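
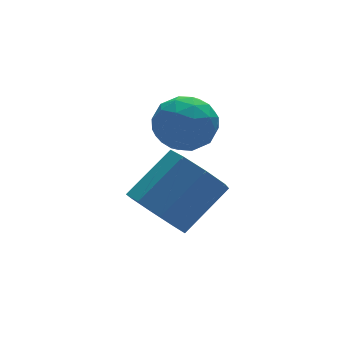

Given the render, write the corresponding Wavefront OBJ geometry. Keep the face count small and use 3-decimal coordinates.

v 3.516 -0.092 0.101
v 4.434 -0.434 -0.146
v 2.866 -1.526 -0.334
v 3.784 -1.868 -0.581
v 3.551 -1.7 0.387
v 3.953 -0.814 0.656
v 3.347 -1.146 -1.136
v 3.749 -0.26 -0.867
v 4.329 -1.085 -0.91
v 4.455 -1.427 0.031
v 2.845 -0.533 -0.511
v 2.971 -0.875 0.43
v 4.032 -0.137 0.015
v 3.268 -1.823 -0.495
v 3.131 -1.724 0.073
v 3.67 -1.925 -0.072
v 3.749 -0.361 0.487
v 4.289 -0.561 0.342
v 3.77 -1.306 0.655
v 3.011 -1.399 -0.822
v 3.551 -1.599 -0.967
v 3.63 -0.035 -0.408
v 4.169 -0.236 -0.553
v 3.53 -0.654 -1.135
v 4.51 -0.72 -0.579
v 4.128 -1.563 -0.834
v 3.871 -1.139 -1.16
v 4.107 -0.618 -1.003
v 4.584 -0.922 -0.026
v 4.202 -1.764 -0.281
v 4.065 -1.666 0.288
v 4.301 -1.145 0.446
v 4.522 -1.304 -0.475
v 3.098 -0.196 -0.199
v 2.716 -1.038 -0.454
v 2.999 -0.815 -0.926
v 3.235 -0.294 -0.768
v 3.172 -0.397 0.354
v 2.79 -1.24 0.099
v 3.193 -1.342 0.523
v 3.429 -0.821 0.68
v 2.778 -0.656 -0.005
v 2.363 -1.742 -3.124
v 2.983 -1.522 -3.955
v 4.496 -1.219 -2.748
v 3.877 -1.438 -1.916
v 2.615 -0.862 -3.66
v 4.129 -0.559 -2.452
v 2.099 -0.717 -3.05
v 3.613 -0.414 -1.843
v 1.739 -1.172 -2.484
v 3.252 -0.869 -1.276
v 1.744 -1.961 -2.292
v 3.257 -1.658 -1.085
v 2.111 -2.621 -2.588
v 3.625 -2.318 -1.38
v 2.627 -2.766 -3.197
v 4.141 -2.463 -1.99
v 2.988 -2.311 -3.764
v 4.501 -2.008 -2.556
f 1 38 17
f 38 12 41
f 17 41 6
f 38 41 17
f 1 17 13
f 17 6 18
f 13 18 2
f 17 18 13
f 1 13 22
f 13 2 23
f 22 23 8
f 13 23 22
f 1 22 34
f 22 8 37
f 34 37 11
f 22 37 34
f 1 34 38
f 34 11 42
f 38 42 12
f 34 42 38
f 2 18 29
f 18 6 32
f 29 32 10
f 18 32 29
f 6 41 19
f 41 12 40
f 19 40 5
f 41 40 19
f 12 42 39
f 42 11 35
f 39 35 3
f 42 35 39
f 11 37 36
f 37 8 24
f 36 24 7
f 37 24 36
f 8 23 28
f 23 2 25
f 28 25 9
f 23 25 28
f 4 30 16
f 30 10 31
f 16 31 5
f 30 31 16
f 4 16 14
f 16 5 15
f 14 15 3
f 16 15 14
f 4 14 21
f 14 3 20
f 21 20 7
f 14 20 21
f 4 21 26
f 21 7 27
f 26 27 9
f 21 27 26
f 4 26 30
f 26 9 33
f 30 33 10
f 26 33 30
f 5 31 19
f 31 10 32
f 19 32 6
f 31 32 19
f 3 15 39
f 15 5 40
f 39 40 12
f 15 40 39
f 7 20 36
f 20 3 35
f 36 35 11
f 20 35 36
f 9 27 28
f 27 7 24
f 28 24 8
f 27 24 28
f 10 33 29
f 33 9 25
f 29 25 2
f 33 25 29
f 44 43 47
f 44 47 45
f 45 47 48
f 45 48 46
f 47 43 49
f 47 49 48
f 48 49 50
f 48 50 46
f 49 43 51
f 49 51 50
f 50 51 52
f 50 52 46
f 51 43 53
f 51 53 52
f 52 53 54
f 52 54 46
f 53 43 55
f 53 55 54
f 54 55 56
f 54 56 46
f 55 43 57
f 55 57 56
f 56 57 58
f 56 58 46
f 57 43 59
f 57 59 58
f 58 59 60
f 58 60 46
f 59 43 44
f 59 44 60
f 60 44 45
f 60 45 46



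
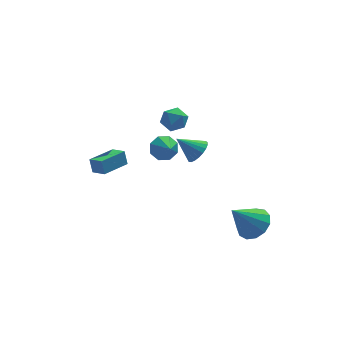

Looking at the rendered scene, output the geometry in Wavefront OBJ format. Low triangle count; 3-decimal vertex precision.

v 3.798 -3.567 -4.219
v 4.515 -3.138 -3.584
v 2.522 -3.773 -2.641
v 4.187 -2.691 -3.791
v 3.735 -2.522 -4.133
v 3.303 -2.685 -4.503
v 3.028 -3.128 -4.783
v 2.997 -3.71 -4.884
v 3.221 -4.247 -4.774
v 3.627 -4.567 -4.488
v 4.088 -4.57 -4.116
v 4.456 -4.255 -3.778
v 4.615 -3.721 -3.579
v -3.962 -0.44 -0.858
v -4.044 -0.143 -0.055
v -2.545 0.427 -1.033
v -2.627 0.724 -0.23
v -3.493 -1.144 -0.55
v -3.575 -0.847 0.253
v -2.076 -0.277 -0.725
v -2.158 0.02 0.078
v 0.697 -3.809 2.466
v 1.141 -4.003 3.051
v -0.297 -3.411 3.354
v 1.221 -3.701 3.005
v 1.211 -3.418 2.867
v 1.111 -3.201 2.658
v 0.94 -3.09 2.417
v 0.727 -3.104 2.184
v 0.508 -3.239 2
v 0.322 -3.472 1.897
v 0.201 -3.764 1.892
v 0.166 -4.064 1.986
v 0.222 -4.319 2.163
v 0.36 -4.486 2.393
v 0.557 -4.536 2.635
v 0.777 -4.461 2.849
v 0.984 -4.272 2.996
v -0.168 0.356 1.736
v 0.218 1.006 2.025
v 0.982 -0.246 1.555
v 1.368 0.404 1.844
v 0.921 -0.054 2.339
v 0.21 0.317 2.451
v 0.99 0.443 1.129
v 0.279 0.814 1.241
v 0.934 1.06 1.65
v 0.891 0.753 2.398
v 0.309 0.007 1.182
v 0.266 -0.3 1.93
v 0.408 1.794 -1.608
v 0.82 2.218 -1.039
v 0.492 0.726 -0.872
v 0.2 2.233 -0.947
v -0.299 1.991 -1.242
v -0.383 1.634 -1.751
v -0.004 1.371 -2.176
v 0.617 1.356 -2.269
v 1.115 1.598 -1.974
v 1.199 1.955 -1.465
f 2 1 4
f 2 4 3
f 4 1 5
f 4 5 3
f 5 1 6
f 5 6 3
f 6 1 7
f 6 7 3
f 7 1 8
f 7 8 3
f 8 1 9
f 8 9 3
f 9 1 10
f 9 10 3
f 10 1 11
f 10 11 3
f 11 1 12
f 11 12 3
f 12 1 13
f 12 13 3
f 13 1 2
f 13 2 3
f 15 17 14
f 18 15 14
f 14 17 16
f 16 18 14
f 15 21 17
f 19 15 18
f 19 21 15
f 17 21 16
f 20 18 16
f 16 21 20
f 20 19 18
f 21 19 20
f 23 22 25
f 23 25 24
f 25 22 26
f 25 26 24
f 26 22 27
f 26 27 24
f 27 22 28
f 27 28 24
f 28 22 29
f 28 29 24
f 29 22 30
f 29 30 24
f 30 22 31
f 30 31 24
f 31 22 32
f 31 32 24
f 32 22 33
f 32 33 24
f 33 22 34
f 33 34 24
f 34 22 35
f 34 35 24
f 35 22 36
f 35 36 24
f 36 22 37
f 36 37 24
f 37 22 38
f 37 38 24
f 38 22 23
f 38 23 24
f 39 50 44
f 39 44 40
f 39 40 46
f 39 46 49
f 39 49 50
f 40 44 48
f 44 50 43
f 50 49 41
f 49 46 45
f 46 40 47
f 42 48 43
f 42 43 41
f 42 41 45
f 42 45 47
f 42 47 48
f 43 48 44
f 41 43 50
f 45 41 49
f 47 45 46
f 48 47 40
f 52 51 54
f 52 54 53
f 54 51 55
f 54 55 53
f 55 51 56
f 55 56 53
f 56 51 57
f 56 57 53
f 57 51 58
f 57 58 53
f 58 51 59
f 58 59 53
f 59 51 60
f 59 60 53
f 60 51 52
f 60 52 53



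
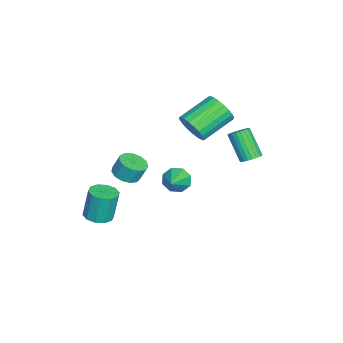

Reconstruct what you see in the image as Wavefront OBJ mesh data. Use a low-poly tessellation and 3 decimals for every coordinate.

v -1.949 -2.676 -0.996
v -1.207 -2.288 -1.145
v -1.229 -1.857 -0.133
v -1.971 -2.244 0.016
v -1.549 -1.983 -1.283
v -1.571 -1.551 -0.271
v -2.018 -1.897 -1.329
v -2.04 -1.466 -0.318
v -2.465 -2.058 -1.27
v -2.487 -1.627 -0.259
v -2.748 -2.416 -1.124
v -2.77 -1.984 -0.112
v -2.778 -2.856 -0.937
v -2.8 -2.424 0.074
v -2.544 -3.239 -0.769
v -2.566 -2.807 0.243
v -2.122 -3.443 -0.673
v -2.144 -3.011 0.339
v -1.644 -3.403 -0.679
v -1.666 -2.972 0.333
v -1.264 -3.133 -0.786
v -1.286 -2.701 0.226
v -1.101 -2.717 -0.96
v -1.123 -2.286 0.052
v 2.001 -3.354 -1.514
v 2.671 -2.865 -1.525
v 2.49 -2.577 0.283
v 1.819 -3.066 0.294
v 2.26 -2.572 -1.613
v 2.078 -2.283 0.195
v 1.749 -2.578 -1.663
v 1.568 -2.289 0.145
v 1.335 -2.88 -1.657
v 1.153 -2.591 0.151
v 1.175 -3.363 -1.596
v 0.993 -3.074 0.213
v 1.33 -3.843 -1.503
v 1.149 -3.555 0.305
v 1.742 -4.137 -1.415
v 1.56 -3.848 0.393
v 2.252 -4.131 -1.365
v 2.071 -3.842 0.443
v 2.667 -3.829 -1.371
v 2.485 -3.54 0.437
v 2.827 -3.346 -1.433
v 2.645 -3.057 0.376
v -1.679 4.156 1.311
v -1.171 4.299 1.656
v -1.974 3.486 3.174
v -2.481 3.344 2.829
v -1.31 4.499 1.689
v -2.112 3.686 3.208
v -1.505 4.647 1.665
v -2.307 3.834 3.184
v -1.726 4.72 1.588
v -2.529 3.908 3.106
v -1.94 4.708 1.468
v -2.743 3.895 2.986
v -2.114 4.611 1.324
v -2.917 3.798 2.842
v -2.223 4.445 1.178
v -3.025 3.633 2.696
v -2.248 4.235 1.052
v -3.05 3.423 2.571
v -2.186 4.014 0.966
v -2.989 3.201 2.484
v -2.048 3.814 0.932
v -2.85 3.001 2.451
v -1.853 3.666 0.956
v -2.655 2.853 2.475
v -1.631 3.592 1.034
v -2.434 2.78 2.552
v -1.417 3.605 1.154
v -2.22 2.792 2.672
v -1.243 3.702 1.298
v -2.046 2.889 2.816
v -1.135 3.867 1.444
v -1.937 3.055 2.962
v -1.11 4.077 1.569
v -1.912 3.265 3.088
v -3.932 -0.24 -2.655
v -3.585 -0.539 -3.384
v -2.488 -0.3 -1.945
v -3.575 0.118 -3.351
v -3.773 0.565 -2.911
v -4.064 0.541 -2.321
v -4.278 0.058 -1.927
v -4.289 -0.599 -1.96
v -4.09 -1.046 -2.4
v -3.799 -1.022 -2.99
v -1.748 0.944 3.253
v -1.057 1.187 3.919
v -2.422 2.56 4.833
v -3.112 2.316 4.167
v -0.985 1.459 3.619
v -2.35 2.831 4.532
v -1.045 1.641 3.254
v -2.41 3.014 4.168
v -1.227 1.703 2.89
v -2.591 3.076 3.803
v -1.498 1.634 2.589
v -2.863 3.006 3.502
v -1.813 1.445 2.402
v -3.178 2.818 3.315
v -2.117 1.17 2.363
v -3.481 2.542 3.276
v -2.356 0.855 2.477
v -3.721 2.228 3.391
v -2.491 0.556 2.726
v -3.855 1.928 3.639
v -2.497 0.324 3.066
v -3.861 1.696 3.979
v -2.373 0.199 3.439
v -3.738 1.571 4.352
v -2.141 0.203 3.779
v -3.506 1.575 4.692
v -1.842 0.335 4.028
v -3.206 1.707 4.941
v -1.526 0.572 4.144
v -2.89 1.945 5.057
v -1.248 0.874 4.105
v -2.613 2.246 5.018
f 2 1 5
f 2 5 3
f 3 5 6
f 3 6 4
f 5 1 7
f 5 7 6
f 6 7 8
f 6 8 4
f 7 1 9
f 7 9 8
f 8 9 10
f 8 10 4
f 9 1 11
f 9 11 10
f 10 11 12
f 10 12 4
f 11 1 13
f 11 13 12
f 12 13 14
f 12 14 4
f 13 1 15
f 13 15 14
f 14 15 16
f 14 16 4
f 15 1 17
f 15 17 16
f 16 17 18
f 16 18 4
f 17 1 19
f 17 19 18
f 18 19 20
f 18 20 4
f 19 1 21
f 19 21 20
f 20 21 22
f 20 22 4
f 21 1 23
f 21 23 22
f 22 23 24
f 22 24 4
f 23 1 2
f 23 2 24
f 24 2 3
f 24 3 4
f 26 25 29
f 26 29 27
f 27 29 30
f 27 30 28
f 29 25 31
f 29 31 30
f 30 31 32
f 30 32 28
f 31 25 33
f 31 33 32
f 32 33 34
f 32 34 28
f 33 25 35
f 33 35 34
f 34 35 36
f 34 36 28
f 35 25 37
f 35 37 36
f 36 37 38
f 36 38 28
f 37 25 39
f 37 39 38
f 38 39 40
f 38 40 28
f 39 25 41
f 39 41 40
f 40 41 42
f 40 42 28
f 41 25 43
f 41 43 42
f 42 43 44
f 42 44 28
f 43 25 45
f 43 45 44
f 44 45 46
f 44 46 28
f 45 25 26
f 45 26 46
f 46 26 27
f 46 27 28
f 48 47 51
f 48 51 49
f 49 51 52
f 49 52 50
f 51 47 53
f 51 53 52
f 52 53 54
f 52 54 50
f 53 47 55
f 53 55 54
f 54 55 56
f 54 56 50
f 55 47 57
f 55 57 56
f 56 57 58
f 56 58 50
f 57 47 59
f 57 59 58
f 58 59 60
f 58 60 50
f 59 47 61
f 59 61 60
f 60 61 62
f 60 62 50
f 61 47 63
f 61 63 62
f 62 63 64
f 62 64 50
f 63 47 65
f 63 65 64
f 64 65 66
f 64 66 50
f 65 47 67
f 65 67 66
f 66 67 68
f 66 68 50
f 67 47 69
f 67 69 68
f 68 69 70
f 68 70 50
f 69 47 71
f 69 71 70
f 70 71 72
f 70 72 50
f 71 47 73
f 71 73 72
f 72 73 74
f 72 74 50
f 73 47 75
f 73 75 74
f 74 75 76
f 74 76 50
f 75 47 77
f 75 77 76
f 76 77 78
f 76 78 50
f 77 47 79
f 77 79 78
f 78 79 80
f 78 80 50
f 79 47 48
f 79 48 80
f 80 48 49
f 80 49 50
f 82 81 84
f 82 84 83
f 84 81 85
f 84 85 83
f 85 81 86
f 85 86 83
f 86 81 87
f 86 87 83
f 87 81 88
f 87 88 83
f 88 81 89
f 88 89 83
f 89 81 90
f 89 90 83
f 90 81 82
f 90 82 83
f 92 91 95
f 92 95 93
f 93 95 96
f 93 96 94
f 95 91 97
f 95 97 96
f 96 97 98
f 96 98 94
f 97 91 99
f 97 99 98
f 98 99 100
f 98 100 94
f 99 91 101
f 99 101 100
f 100 101 102
f 100 102 94
f 101 91 103
f 101 103 102
f 102 103 104
f 102 104 94
f 103 91 105
f 103 105 104
f 104 105 106
f 104 106 94
f 105 91 107
f 105 107 106
f 106 107 108
f 106 108 94
f 107 91 109
f 107 109 108
f 108 109 110
f 108 110 94
f 109 91 111
f 109 111 110
f 110 111 112
f 110 112 94
f 111 91 113
f 111 113 112
f 112 113 114
f 112 114 94
f 113 91 115
f 113 115 114
f 114 115 116
f 114 116 94
f 115 91 117
f 115 117 116
f 116 117 118
f 116 118 94
f 117 91 119
f 117 119 118
f 118 119 120
f 118 120 94
f 119 91 121
f 119 121 120
f 120 121 122
f 120 122 94
f 121 91 92
f 121 92 122
f 122 92 93
f 122 93 94



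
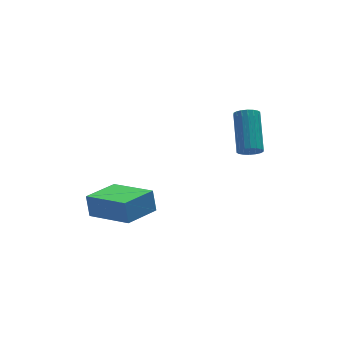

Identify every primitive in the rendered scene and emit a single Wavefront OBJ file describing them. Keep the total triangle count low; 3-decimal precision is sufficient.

v -4.806 -0.384 -1.754
v -4.823 -0.036 -0.817
v -3.401 0.378 -2.013
v -3.417 0.727 -1.076
v -3.763 -2.087 -1.104
v -3.779 -1.738 -0.167
v -2.357 -1.324 -1.363
v -2.374 -0.976 -0.426
v 0.733 -3.305 2.893
v 1.033 -3.119 2.51
v 1.466 -1.649 3.565
v 1.167 -1.835 3.947
v 0.826 -3.025 2.464
v 1.26 -1.555 3.519
v 0.601 -2.986 2.503
v 1.035 -1.517 3.558
v 0.403 -3.011 2.619
v 0.836 -1.541 3.674
v 0.269 -3.094 2.789
v 0.703 -1.624 3.844
v 0.228 -3.218 2.98
v 0.662 -1.749 4.035
v 0.287 -3.36 3.153
v 0.72 -1.891 4.208
v 0.434 -3.491 3.275
v 0.867 -2.021 4.33
v 0.64 -3.585 3.321
v 1.074 -2.115 4.376
v 0.865 -3.623 3.282
v 1.299 -2.154 4.337
v 1.064 -3.599 3.166
v 1.497 -2.129 4.221
v 1.197 -3.516 2.996
v 1.631 -2.046 4.051
v 1.238 -3.391 2.805
v 1.672 -1.922 3.86
v 1.18 -3.249 2.632
v 1.613 -1.78 3.687
f 2 4 1
f 5 2 1
f 1 4 3
f 3 5 1
f 2 8 4
f 6 2 5
f 6 8 2
f 4 8 3
f 7 5 3
f 3 8 7
f 7 6 5
f 8 6 7
f 10 9 13
f 10 13 11
f 11 13 14
f 11 14 12
f 13 9 15
f 13 15 14
f 14 15 16
f 14 16 12
f 15 9 17
f 15 17 16
f 16 17 18
f 16 18 12
f 17 9 19
f 17 19 18
f 18 19 20
f 18 20 12
f 19 9 21
f 19 21 20
f 20 21 22
f 20 22 12
f 21 9 23
f 21 23 22
f 22 23 24
f 22 24 12
f 23 9 25
f 23 25 24
f 24 25 26
f 24 26 12
f 25 9 27
f 25 27 26
f 26 27 28
f 26 28 12
f 27 9 29
f 27 29 28
f 28 29 30
f 28 30 12
f 29 9 31
f 29 31 30
f 30 31 32
f 30 32 12
f 31 9 33
f 31 33 32
f 32 33 34
f 32 34 12
f 33 9 35
f 33 35 34
f 34 35 36
f 34 36 12
f 35 9 37
f 35 37 36
f 36 37 38
f 36 38 12
f 37 9 10
f 37 10 38
f 38 10 11
f 38 11 12



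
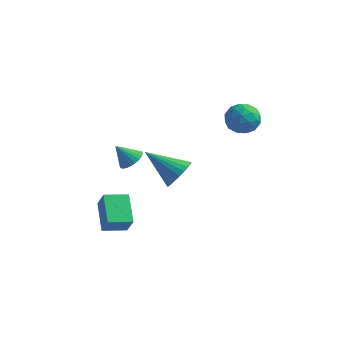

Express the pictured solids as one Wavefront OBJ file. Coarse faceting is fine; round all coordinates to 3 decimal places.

v -0.124 -2.381 0.532
v 0.445 -2.374 0.958
v -0.836 -2.639 1.488
v 0.365 -2.109 0.97
v 0.211 -1.885 0.915
v 0.005 -1.737 0.802
v -0.219 -1.687 0.648
v -0.429 -1.743 0.476
v -0.593 -1.896 0.313
v -0.685 -2.122 0.183
v -0.692 -2.389 0.106
v -0.612 -2.654 0.094
v -0.458 -2.877 0.149
v -0.253 -3.025 0.262
v -0.028 -3.075 0.416
v 0.182 -3.019 0.588
v 0.346 -2.867 0.751
v 0.438 -2.64 0.881
v -1.626 -3.133 -2.642
v -1.104 -3.5 -1.602
v -0.641 -2.344 -2.857
v -0.119 -2.712 -1.817
v -0.781 -4.428 -3.523
v -0.259 -4.796 -2.483
v 0.204 -3.64 -3.738
v 0.726 -4.007 -2.698
v 2.254 -1.977 -0.117
v 2.763 -2.108 0.65
v 0.466 -2.063 1.057
v 2.74 -1.746 0.641
v 2.643 -1.419 0.517
v 2.487 -1.177 0.297
v 2.295 -1.057 0.013
v 2.096 -1.077 -0.29
v 1.922 -1.233 -0.567
v 1.798 -1.503 -0.775
v 1.744 -1.845 -0.884
v 1.767 -2.207 -0.875
v 1.864 -2.534 -0.751
v 2.021 -2.776 -0.531
v 2.213 -2.897 -0.247
v 2.411 -2.877 0.056
v 2.585 -2.72 0.333
v 2.709 -2.45 0.541
v 2.809 2.764 1.309
v 3.539 3.431 1.291
v 3.841 1.649 1.809
v 4.571 2.316 1.791
v 3.85 2.389 2.464
v 3.212 3.078 2.155
v 4.168 2.002 0.945
v 3.53 2.691 0.636
v 4.378 2.96 1.066
v 4.182 3.199 2.005
v 3.198 1.881 1.095
v 3.002 2.12 2.034
v 3.083 3.195 1.256
v 4.297 1.885 1.844
v 3.873 1.928 2.239
v 4.302 2.32 2.229
v 2.892 2.988 1.764
v 3.32 3.38 1.753
v 3.503 2.768 2.443
v 4.06 1.7 1.347
v 4.488 2.092 1.336
v 3.078 2.76 0.871
v 3.507 3.152 0.861
v 3.877 2.312 0.657
v 4.005 3.31 1.114
v 4.612 2.655 1.407
v 4.375 2.471 0.91
v 4 2.875 0.729
v 3.89 3.451 1.665
v 4.497 2.796 1.959
v 4.073 2.839 2.355
v 3.698 3.244 2.173
v 4.383 3.174 1.533
v 2.883 2.284 1.141
v 3.49 1.629 1.435
v 3.682 1.836 0.927
v 3.307 2.241 0.745
v 2.768 2.425 1.693
v 3.375 1.77 1.986
v 3.38 2.205 2.371
v 3.005 2.609 2.19
v 2.997 1.906 1.567
f 2 1 4
f 2 4 3
f 4 1 5
f 4 5 3
f 5 1 6
f 5 6 3
f 6 1 7
f 6 7 3
f 7 1 8
f 7 8 3
f 8 1 9
f 8 9 3
f 9 1 10
f 9 10 3
f 10 1 11
f 10 11 3
f 11 1 12
f 11 12 3
f 12 1 13
f 12 13 3
f 13 1 14
f 13 14 3
f 14 1 15
f 14 15 3
f 15 1 16
f 15 16 3
f 16 1 17
f 16 17 3
f 17 1 18
f 17 18 3
f 18 1 2
f 18 2 3
f 20 22 19
f 23 20 19
f 19 22 21
f 21 23 19
f 20 26 22
f 24 20 23
f 24 26 20
f 22 26 21
f 25 23 21
f 21 26 25
f 25 24 23
f 26 24 25
f 28 27 30
f 28 30 29
f 30 27 31
f 30 31 29
f 31 27 32
f 31 32 29
f 32 27 33
f 32 33 29
f 33 27 34
f 33 34 29
f 34 27 35
f 34 35 29
f 35 27 36
f 35 36 29
f 36 27 37
f 36 37 29
f 37 27 38
f 37 38 29
f 38 27 39
f 38 39 29
f 39 27 40
f 39 40 29
f 40 27 41
f 40 41 29
f 41 27 42
f 41 42 29
f 42 27 43
f 42 43 29
f 43 27 44
f 43 44 29
f 44 27 28
f 44 28 29
f 45 82 61
f 82 56 85
f 61 85 50
f 82 85 61
f 45 61 57
f 61 50 62
f 57 62 46
f 61 62 57
f 45 57 66
f 57 46 67
f 66 67 52
f 57 67 66
f 45 66 78
f 66 52 81
f 78 81 55
f 66 81 78
f 45 78 82
f 78 55 86
f 82 86 56
f 78 86 82
f 46 62 73
f 62 50 76
f 73 76 54
f 62 76 73
f 50 85 63
f 85 56 84
f 63 84 49
f 85 84 63
f 56 86 83
f 86 55 79
f 83 79 47
f 86 79 83
f 55 81 80
f 81 52 68
f 80 68 51
f 81 68 80
f 52 67 72
f 67 46 69
f 72 69 53
f 67 69 72
f 48 74 60
f 74 54 75
f 60 75 49
f 74 75 60
f 48 60 58
f 60 49 59
f 58 59 47
f 60 59 58
f 48 58 65
f 58 47 64
f 65 64 51
f 58 64 65
f 48 65 70
f 65 51 71
f 70 71 53
f 65 71 70
f 48 70 74
f 70 53 77
f 74 77 54
f 70 77 74
f 49 75 63
f 75 54 76
f 63 76 50
f 75 76 63
f 47 59 83
f 59 49 84
f 83 84 56
f 59 84 83
f 51 64 80
f 64 47 79
f 80 79 55
f 64 79 80
f 53 71 72
f 71 51 68
f 72 68 52
f 71 68 72
f 54 77 73
f 77 53 69
f 73 69 46
f 77 69 73



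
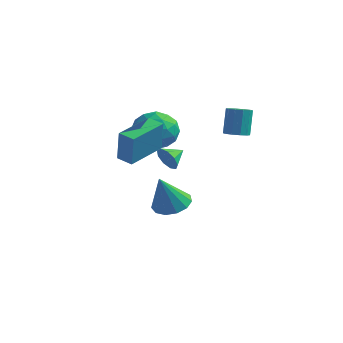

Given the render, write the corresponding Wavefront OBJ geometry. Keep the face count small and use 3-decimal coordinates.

v -3.136 -3.192 1.059
v -2.769 -3.531 2.881
v -2.961 -1.049 1.422
v -2.594 -1.388 3.244
v -2.266 -3.232 0.876
v -1.899 -3.571 2.698
v -2.091 -1.089 1.239
v -1.724 -1.428 3.061
v -1.871 -0.906 0.513
v -1.403 -0.839 -0.07
v -1.589 0.026 0.847
v -1.866 -0.654 -0.194
v -2.331 -0.587 0.013
v -2.581 -0.67 0.453
v -2.499 -0.863 0.921
v -2.123 -1.076 1.198
v -1.63 -1.21 1.155
v -1.249 -1.201 0.81
v -1.16 -1.055 0.327
v 1.104 0.563 2.369
v 1.57 0.161 2.543
v 1.423 0.616 3.986
v 0.956 1.017 3.811
v 1.736 0.508 2.451
v 1.589 0.963 3.893
v 1.66 0.876 2.327
v 1.513 1.331 3.77
v 1.372 1.124 2.219
v 1.224 1.579 3.662
v 0.981 1.158 2.168
v 0.834 1.613 3.611
v 0.637 0.964 2.194
v 0.49 1.419 3.637
v 0.471 0.617 2.287
v 0.324 1.072 3.729
v 0.547 0.249 2.41
v 0.4 0.704 3.853
v 0.836 0.001 2.518
v 0.688 0.456 3.961
v 1.226 -0.033 2.569
v 1.079 0.422 4.012
v -3.107 1.206 -3.578
v -2.526 1.999 -3.181
v -3.213 0.294 -1.602
v -3.097 2.169 -3.134
v -3.671 2.033 -3.227
v -4.066 1.634 -3.432
v -4.156 1.1 -3.684
v -3.914 0.6 -3.902
v -3.415 0.292 -4.017
v -2.819 0.275 -3.993
v -2.314 0.553 -3.838
v -2.061 1.039 -3.6
v -2.14 1.578 -3.355
v -3.497 1.558 1.122
v -2.812 1.23 2.129
v -4.268 -0.33 1.031
v -3.583 -0.658 2.038
v -4.544 0.15 2.165
v -4.067 1.317 2.221
v -3.013 -0.417 0.939
v -2.536 0.75 0.995
v -2.513 0.009 2.017
v -3.459 0.36 2.774
v -3.621 0.54 0.386
v -4.567 0.891 1.143
v -3.087 1.56 1.633
v -3.993 -0.66 1.527
v -4.558 -0.185 1.601
v -4.156 -0.378 2.193
v -3.825 1.611 1.687
v -3.422 1.418 2.279
v -4.44 0.783 2.3
v -3.658 -0.518 0.881
v -3.255 -0.711 1.473
v -2.924 1.278 0.967
v -2.522 1.085 1.559
v -2.64 0.117 0.86
v -2.508 0.649 2.159
v -2.962 -0.46 2.106
v -2.626 -0.319 1.46
v -2.346 0.367 1.493
v -3.065 0.855 2.605
v -3.518 -0.255 2.551
v -4.083 0.22 2.625
v -3.803 0.906 2.658
v -2.889 0.138 2.538
v -3.562 1.155 0.609
v -4.015 0.045 0.555
v -3.277 -0.006 0.502
v -2.997 0.68 0.535
v -4.118 1.36 1.054
v -4.572 0.251 1.001
v -4.734 0.533 1.667
v -4.454 1.219 1.7
v -4.191 0.762 0.622
f 2 4 1
f 5 2 1
f 1 4 3
f 3 5 1
f 2 8 4
f 6 2 5
f 6 8 2
f 4 8 3
f 7 5 3
f 3 8 7
f 7 6 5
f 8 6 7
f 10 9 12
f 10 12 11
f 12 9 13
f 12 13 11
f 13 9 14
f 13 14 11
f 14 9 15
f 14 15 11
f 15 9 16
f 15 16 11
f 16 9 17
f 16 17 11
f 17 9 18
f 17 18 11
f 18 9 19
f 18 19 11
f 19 9 10
f 19 10 11
f 21 20 24
f 21 24 22
f 22 24 25
f 22 25 23
f 24 20 26
f 24 26 25
f 25 26 27
f 25 27 23
f 26 20 28
f 26 28 27
f 27 28 29
f 27 29 23
f 28 20 30
f 28 30 29
f 29 30 31
f 29 31 23
f 30 20 32
f 30 32 31
f 31 32 33
f 31 33 23
f 32 20 34
f 32 34 33
f 33 34 35
f 33 35 23
f 34 20 36
f 34 36 35
f 35 36 37
f 35 37 23
f 36 20 38
f 36 38 37
f 37 38 39
f 37 39 23
f 38 20 40
f 38 40 39
f 39 40 41
f 39 41 23
f 40 20 21
f 40 21 41
f 41 21 22
f 41 22 23
f 43 42 45
f 43 45 44
f 45 42 46
f 45 46 44
f 46 42 47
f 46 47 44
f 47 42 48
f 47 48 44
f 48 42 49
f 48 49 44
f 49 42 50
f 49 50 44
f 50 42 51
f 50 51 44
f 51 42 52
f 51 52 44
f 52 42 53
f 52 53 44
f 53 42 54
f 53 54 44
f 54 42 43
f 54 43 44
f 55 92 71
f 92 66 95
f 71 95 60
f 92 95 71
f 55 71 67
f 71 60 72
f 67 72 56
f 71 72 67
f 55 67 76
f 67 56 77
f 76 77 62
f 67 77 76
f 55 76 88
f 76 62 91
f 88 91 65
f 76 91 88
f 55 88 92
f 88 65 96
f 92 96 66
f 88 96 92
f 56 72 83
f 72 60 86
f 83 86 64
f 72 86 83
f 60 95 73
f 95 66 94
f 73 94 59
f 95 94 73
f 66 96 93
f 96 65 89
f 93 89 57
f 96 89 93
f 65 91 90
f 91 62 78
f 90 78 61
f 91 78 90
f 62 77 82
f 77 56 79
f 82 79 63
f 77 79 82
f 58 84 70
f 84 64 85
f 70 85 59
f 84 85 70
f 58 70 68
f 70 59 69
f 68 69 57
f 70 69 68
f 58 68 75
f 68 57 74
f 75 74 61
f 68 74 75
f 58 75 80
f 75 61 81
f 80 81 63
f 75 81 80
f 58 80 84
f 80 63 87
f 84 87 64
f 80 87 84
f 59 85 73
f 85 64 86
f 73 86 60
f 85 86 73
f 57 69 93
f 69 59 94
f 93 94 66
f 69 94 93
f 61 74 90
f 74 57 89
f 90 89 65
f 74 89 90
f 63 81 82
f 81 61 78
f 82 78 62
f 81 78 82
f 64 87 83
f 87 63 79
f 83 79 56
f 87 79 83



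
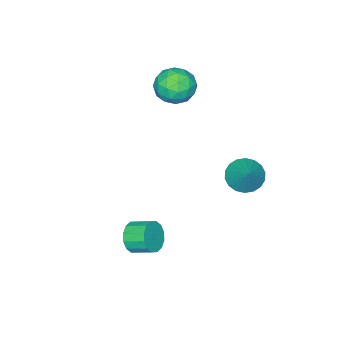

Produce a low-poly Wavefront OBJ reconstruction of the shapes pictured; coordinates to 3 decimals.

v -2.859 1.638 -1.132
v -2.133 1.708 -1.677
v -2.081 2.482 0.012
v -2.35 2.037 -1.772
v -2.667 2.287 -1.741
v -3.022 2.408 -1.589
v -3.345 2.377 -1.346
v -3.572 2.199 -1.061
v -3.657 1.911 -0.79
v -3.584 1.568 -0.587
v -3.368 1.24 -0.491
v -3.051 0.99 -0.523
v -2.696 0.868 -0.675
v -2.373 0.899 -0.917
v -2.146 1.077 -1.202
v -2.061 1.365 -1.473
v 1.785 -0.806 -3.74
v 2.006 -0.431 -4.436
v 1.715 0.52 -4.015
v 1.495 0.146 -3.32
v 1.597 -0.532 -4.49
v 1.306 0.419 -4.069
v 1.239 -0.706 -4.343
v 0.948 0.245 -3.923
v 1.027 -0.907 -4.035
v 0.736 0.044 -3.615
v 1.018 -1.081 -3.648
v 0.728 -0.129 -3.228
v 1.215 -1.181 -3.286
v 0.925 -0.23 -2.865
v 1.565 -1.18 -3.045
v 1.274 -0.229 -2.624
v 1.974 -1.079 -2.991
v 1.683 -0.128 -2.57
v 2.332 -0.905 -3.137
v 2.041 0.046 -2.717
v 2.544 -0.704 -3.445
v 2.253 0.247 -3.025
v 2.552 -0.531 -3.832
v 2.262 0.421 -3.412
v 2.355 -0.43 -4.195
v 2.065 0.521 -3.774
v -3.658 -2.396 1.294
v -2.87 -3.101 1.397
v -4.61 -3.299 2.403
v -3.822 -4.004 2.506
v -3.71 -3.021 2.894
v -3.121 -2.464 2.208
v -4.359 -3.936 1.592
v -3.77 -3.379 0.906
v -3.303 -4.053 1.581
v -2.902 -3.487 2.385
v -4.578 -2.913 1.415
v -4.177 -2.347 2.219
v -3.18 -2.67 1.248
v -4.3 -3.73 2.552
v -4.234 -3.153 2.78
v -3.771 -3.567 2.84
v -3.328 -2.295 1.725
v -2.865 -2.709 1.785
v -3.358 -2.662 2.665
v -4.615 -3.691 2.015
v -4.152 -4.105 2.075
v -3.709 -2.833 0.96
v -3.246 -3.247 1.02
v -4.122 -3.738 1.135
v -2.972 -3.643 1.417
v -3.532 -4.174 2.069
v -3.847 -4.134 1.532
v -3.501 -3.806 1.129
v -2.736 -3.311 1.889
v -3.296 -3.841 2.542
v -3.23 -3.264 2.769
v -2.884 -2.936 2.366
v -2.991 -3.87 1.998
v -4.184 -2.559 1.258
v -4.744 -3.089 1.911
v -4.596 -3.464 1.434
v -4.25 -3.136 1.031
v -3.948 -2.226 1.731
v -4.508 -2.757 2.383
v -3.979 -2.594 2.671
v -3.633 -2.266 2.268
v -4.489 -2.53 1.802
f 2 1 4
f 2 4 3
f 4 1 5
f 4 5 3
f 5 1 6
f 5 6 3
f 6 1 7
f 6 7 3
f 7 1 8
f 7 8 3
f 8 1 9
f 8 9 3
f 9 1 10
f 9 10 3
f 10 1 11
f 10 11 3
f 11 1 12
f 11 12 3
f 12 1 13
f 12 13 3
f 13 1 14
f 13 14 3
f 14 1 15
f 14 15 3
f 15 1 16
f 15 16 3
f 16 1 2
f 16 2 3
f 18 17 21
f 18 21 19
f 19 21 22
f 19 22 20
f 21 17 23
f 21 23 22
f 22 23 24
f 22 24 20
f 23 17 25
f 23 25 24
f 24 25 26
f 24 26 20
f 25 17 27
f 25 27 26
f 26 27 28
f 26 28 20
f 27 17 29
f 27 29 28
f 28 29 30
f 28 30 20
f 29 17 31
f 29 31 30
f 30 31 32
f 30 32 20
f 31 17 33
f 31 33 32
f 32 33 34
f 32 34 20
f 33 17 35
f 33 35 34
f 34 35 36
f 34 36 20
f 35 17 37
f 35 37 36
f 36 37 38
f 36 38 20
f 37 17 39
f 37 39 38
f 38 39 40
f 38 40 20
f 39 17 41
f 39 41 40
f 40 41 42
f 40 42 20
f 41 17 18
f 41 18 42
f 42 18 19
f 42 19 20
f 43 80 59
f 80 54 83
f 59 83 48
f 80 83 59
f 43 59 55
f 59 48 60
f 55 60 44
f 59 60 55
f 43 55 64
f 55 44 65
f 64 65 50
f 55 65 64
f 43 64 76
f 64 50 79
f 76 79 53
f 64 79 76
f 43 76 80
f 76 53 84
f 80 84 54
f 76 84 80
f 44 60 71
f 60 48 74
f 71 74 52
f 60 74 71
f 48 83 61
f 83 54 82
f 61 82 47
f 83 82 61
f 54 84 81
f 84 53 77
f 81 77 45
f 84 77 81
f 53 79 78
f 79 50 66
f 78 66 49
f 79 66 78
f 50 65 70
f 65 44 67
f 70 67 51
f 65 67 70
f 46 72 58
f 72 52 73
f 58 73 47
f 72 73 58
f 46 58 56
f 58 47 57
f 56 57 45
f 58 57 56
f 46 56 63
f 56 45 62
f 63 62 49
f 56 62 63
f 46 63 68
f 63 49 69
f 68 69 51
f 63 69 68
f 46 68 72
f 68 51 75
f 72 75 52
f 68 75 72
f 47 73 61
f 73 52 74
f 61 74 48
f 73 74 61
f 45 57 81
f 57 47 82
f 81 82 54
f 57 82 81
f 49 62 78
f 62 45 77
f 78 77 53
f 62 77 78
f 51 69 70
f 69 49 66
f 70 66 50
f 69 66 70
f 52 75 71
f 75 51 67
f 71 67 44
f 75 67 71



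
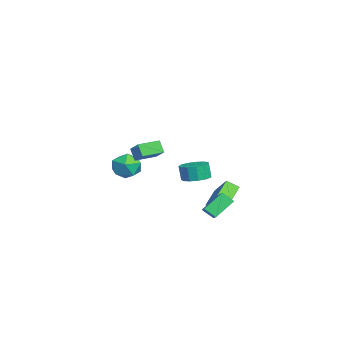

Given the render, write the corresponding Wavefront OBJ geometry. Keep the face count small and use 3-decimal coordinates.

v 3.493 -2.31 2.359
v 4.494 -1.888 3.09
v 2.93 -1.096 2.428
v 3.932 -0.673 3.159
v 3.928 -2.067 1.621
v 4.93 -1.644 2.352
v 3.366 -0.852 1.69
v 4.367 -0.43 2.421
v -0.408 -1.88 0.087
v 0.085 -1.685 -0.809
v 0.395 -3.355 0.209
v 0.888 -3.16 -0.687
v 1.112 -2.602 0.162
v 0.615 -1.69 0.087
v -0.135 -3.35 -0.687
v -0.632 -2.438 -0.762
v 0.254 -2.594 -1.287
v 1.025 -2.131 -0.762
v -0.545 -2.909 0.162
v 0.226 -2.446 0.687
v 1.821 2.852 -1.99
v 2.562 2.952 -1.585
v 2.047 3.517 -2.569
v 2.788 3.617 -2.164
v 2.492 1.783 -2.956
v 3.233 1.883 -2.551
v 2.718 2.448 -3.535
v 3.459 2.548 -3.13
v -3.789 1.767 -3.04
v -2.961 1.333 -2.948
v -3.162 1.178 -1.868
v -3.991 1.613 -1.96
v -2.871 1.847 -2.858
v -3.072 1.692 -1.777
v -3.072 2.336 -2.826
v -3.273 2.181 -1.745
v -3.501 2.644 -2.861
v -3.702 2.489 -1.781
v -4.022 2.674 -2.954
v -4.223 2.519 -1.873
v -4.469 2.416 -3.074
v -4.67 2.261 -1.993
v -4.7 1.952 -3.183
v -4.901 1.798 -2.103
v -4.642 1.43 -3.247
v -4.843 1.275 -2.167
v -4.313 1.014 -3.246
v -4.514 0.86 -2.165
v -3.818 0.838 -3.179
v -4.019 0.683 -2.098
v -3.314 0.957 -3.068
v -3.515 0.802 -1.987
v -0.037 2.132 -3.7
v -1.208 2.728 -3.019
v 0.074 2.897 -4.179
v -1.097 3.493 -3.498
v 1.017 2.767 -2.442
v -0.154 3.363 -1.761
v 1.128 3.532 -2.921
v -0.043 4.128 -2.24
f 2 4 1
f 5 2 1
f 1 4 3
f 3 5 1
f 2 8 4
f 6 2 5
f 6 8 2
f 4 8 3
f 7 5 3
f 3 8 7
f 7 6 5
f 8 6 7
f 9 20 14
f 9 14 10
f 9 10 16
f 9 16 19
f 9 19 20
f 10 14 18
f 14 20 13
f 20 19 11
f 19 16 15
f 16 10 17
f 12 18 13
f 12 13 11
f 12 11 15
f 12 15 17
f 12 17 18
f 13 18 14
f 11 13 20
f 15 11 19
f 17 15 16
f 18 17 10
f 22 24 21
f 25 22 21
f 21 24 23
f 23 25 21
f 22 28 24
f 26 22 25
f 26 28 22
f 24 28 23
f 27 25 23
f 23 28 27
f 27 26 25
f 28 26 27
f 30 29 33
f 30 33 31
f 31 33 34
f 31 34 32
f 33 29 35
f 33 35 34
f 34 35 36
f 34 36 32
f 35 29 37
f 35 37 36
f 36 37 38
f 36 38 32
f 37 29 39
f 37 39 38
f 38 39 40
f 38 40 32
f 39 29 41
f 39 41 40
f 40 41 42
f 40 42 32
f 41 29 43
f 41 43 42
f 42 43 44
f 42 44 32
f 43 29 45
f 43 45 44
f 44 45 46
f 44 46 32
f 45 29 47
f 45 47 46
f 46 47 48
f 46 48 32
f 47 29 49
f 47 49 48
f 48 49 50
f 48 50 32
f 49 29 51
f 49 51 50
f 50 51 52
f 50 52 32
f 51 29 30
f 51 30 52
f 52 30 31
f 52 31 32
f 54 56 53
f 57 54 53
f 53 56 55
f 55 57 53
f 54 60 56
f 58 54 57
f 58 60 54
f 56 60 55
f 59 57 55
f 55 60 59
f 59 58 57
f 60 58 59



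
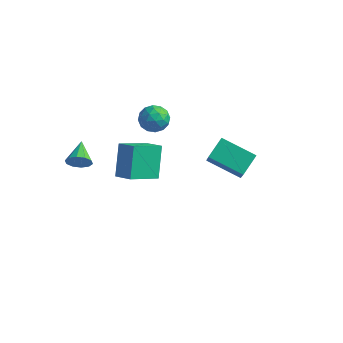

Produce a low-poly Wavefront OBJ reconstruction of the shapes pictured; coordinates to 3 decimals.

v -3.056 4.109 -1.944
v -2.521 4.203 -2.744
v -2.659 2.597 -1.856
v -2.124 2.691 -2.656
v -1.846 3.121 -1.836
v -2.091 4.056 -1.89
v -3.089 2.744 -2.71
v -3.334 3.679 -2.764
v -2.541 3.36 -3.218
v -1.773 3.593 -2.678
v -3.407 3.207 -1.922
v -2.639 3.44 -1.382
v -2.823 4.288 -2.352
v -2.357 2.512 -2.248
v -2.193 2.764 -1.766
v -1.879 2.82 -2.237
v -2.571 4.202 -1.85
v -2.256 4.257 -2.32
v -1.86 3.622 -1.786
v -2.924 2.543 -2.28
v -2.609 2.598 -2.75
v -3.301 3.98 -2.363
v -2.987 4.036 -2.834
v -3.32 3.178 -2.814
v -2.521 3.848 -3.101
v -2.288 2.96 -3.049
v -2.855 2.991 -3.08
v -2.999 3.54 -3.112
v -2.07 3.985 -2.783
v -1.836 3.097 -2.732
v -1.673 3.349 -2.249
v -1.817 3.899 -2.281
v -2.082 3.489 -3.061
v -3.344 3.703 -1.868
v -3.11 2.815 -1.817
v -3.363 2.901 -2.319
v -3.507 3.451 -2.351
v -2.892 3.84 -1.551
v -2.659 2.952 -1.499
v -2.181 3.26 -1.488
v -2.325 3.809 -1.52
v -3.098 3.311 -1.539
v -1.857 -0.879 -3.705
v -2.324 0.442 -2.061
v -2.965 -0.588 -4.253
v -3.432 0.733 -2.609
v -0.928 0.727 -4.731
v -1.395 2.048 -3.087
v -2.036 1.018 -5.279
v -2.503 2.339 -3.635
v -2.918 -4.537 0.896
v -2.5 -4.568 1.518
v -3.462 -3.263 1.324
v -2.253 -4.352 1.19
v -2.26 -4.207 0.75
v -2.519 -4.188 0.365
v -2.929 -4.303 0.184
v -3.336 -4.506 0.274
v -3.583 -4.722 0.602
v -3.575 -4.867 1.042
v -3.317 -4.886 1.426
v -2.906 -4.771 1.608
v 2.216 0.355 -1.117
v 2.4 1.574 -0.433
v 4.25 0.452 -1.838
v 4.434 1.671 -1.153
v 2.766 -0.531 0.313
v 2.95 0.688 0.998
v 4.8 -0.434 -0.407
v 4.984 0.785 0.277
f 1 38 17
f 38 12 41
f 17 41 6
f 38 41 17
f 1 17 13
f 17 6 18
f 13 18 2
f 17 18 13
f 1 13 22
f 13 2 23
f 22 23 8
f 13 23 22
f 1 22 34
f 22 8 37
f 34 37 11
f 22 37 34
f 1 34 38
f 34 11 42
f 38 42 12
f 34 42 38
f 2 18 29
f 18 6 32
f 29 32 10
f 18 32 29
f 6 41 19
f 41 12 40
f 19 40 5
f 41 40 19
f 12 42 39
f 42 11 35
f 39 35 3
f 42 35 39
f 11 37 36
f 37 8 24
f 36 24 7
f 37 24 36
f 8 23 28
f 23 2 25
f 28 25 9
f 23 25 28
f 4 30 16
f 30 10 31
f 16 31 5
f 30 31 16
f 4 16 14
f 16 5 15
f 14 15 3
f 16 15 14
f 4 14 21
f 14 3 20
f 21 20 7
f 14 20 21
f 4 21 26
f 21 7 27
f 26 27 9
f 21 27 26
f 4 26 30
f 26 9 33
f 30 33 10
f 26 33 30
f 5 31 19
f 31 10 32
f 19 32 6
f 31 32 19
f 3 15 39
f 15 5 40
f 39 40 12
f 15 40 39
f 7 20 36
f 20 3 35
f 36 35 11
f 20 35 36
f 9 27 28
f 27 7 24
f 28 24 8
f 27 24 28
f 10 33 29
f 33 9 25
f 29 25 2
f 33 25 29
f 44 46 43
f 47 44 43
f 43 46 45
f 45 47 43
f 44 50 46
f 48 44 47
f 48 50 44
f 46 50 45
f 49 47 45
f 45 50 49
f 49 48 47
f 50 48 49
f 52 51 54
f 52 54 53
f 54 51 55
f 54 55 53
f 55 51 56
f 55 56 53
f 56 51 57
f 56 57 53
f 57 51 58
f 57 58 53
f 58 51 59
f 58 59 53
f 59 51 60
f 59 60 53
f 60 51 61
f 60 61 53
f 61 51 62
f 61 62 53
f 62 51 52
f 62 52 53
f 64 66 63
f 67 64 63
f 63 66 65
f 65 67 63
f 64 70 66
f 68 64 67
f 68 70 64
f 66 70 65
f 69 67 65
f 65 70 69
f 69 68 67
f 70 68 69



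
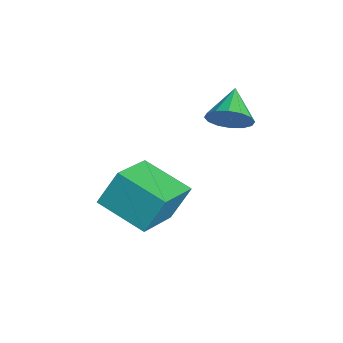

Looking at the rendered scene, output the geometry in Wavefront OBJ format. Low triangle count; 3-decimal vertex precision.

v -2.155 0.174 -3.432
v -2.202 0.841 -2.213
v -0.932 1.388 -4.049
v -0.979 2.055 -2.83
v -0.721 -0.935 -2.77
v -0.768 -0.268 -1.551
v 0.502 0.279 -3.387
v 0.455 0.946 -2.168
v -1.949 3.453 -0.516
v -1.574 3.316 0.166
v -3.011 3.887 0.156
v -1.478 3.702 0.068
v -1.509 4.02 -0.187
v -1.657 4.187 -0.53
v -1.884 4.156 -0.869
v -2.128 3.937 -1.113
v -2.324 3.589 -1.198
v -2.42 3.203 -1.099
v -2.389 2.885 -0.845
v -2.24 2.719 -0.502
v -2.014 2.749 -0.163
v -1.77 2.968 0.081
f 2 4 1
f 5 2 1
f 1 4 3
f 3 5 1
f 2 8 4
f 6 2 5
f 6 8 2
f 4 8 3
f 7 5 3
f 3 8 7
f 7 6 5
f 8 6 7
f 10 9 12
f 10 12 11
f 12 9 13
f 12 13 11
f 13 9 14
f 13 14 11
f 14 9 15
f 14 15 11
f 15 9 16
f 15 16 11
f 16 9 17
f 16 17 11
f 17 9 18
f 17 18 11
f 18 9 19
f 18 19 11
f 19 9 20
f 19 20 11
f 20 9 21
f 20 21 11
f 21 9 22
f 21 22 11
f 22 9 10
f 22 10 11



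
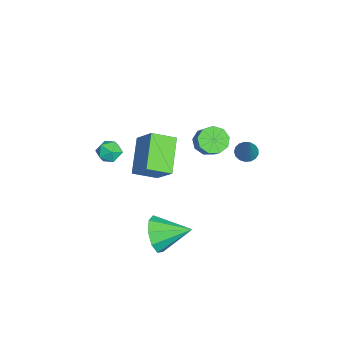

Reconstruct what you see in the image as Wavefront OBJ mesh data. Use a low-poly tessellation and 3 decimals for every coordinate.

v -1.59 -3.206 -1.389
v -1.318 -2.843 -1.887
v -1.542 -4.097 -2.013
v -1.27 -3.734 -2.511
v -0.918 -3.854 -1.95
v -0.947 -3.303 -1.564
v -1.913 -3.637 -2.336
v -1.942 -3.086 -1.95
v -1.517 -3.11 -2.472
v -0.903 -3.244 -2.233
v -1.957 -3.696 -1.667
v -1.343 -3.83 -1.428
v -3.539 0.944 -2.939
v -3.134 0.327 -3.122
v -2.417 0.579 -2.384
v -2.821 1.196 -2.201
v -2.98 0.733 -3.409
v -2.263 0.984 -2.671
v -3.088 1.237 -3.477
v -2.371 1.488 -2.738
v -3.407 1.604 -3.293
v -2.689 1.856 -2.554
v -3.787 1.662 -2.943
v -3.07 1.914 -2.204
v -4.051 1.385 -2.592
v -3.334 1.637 -1.853
v -4.076 0.901 -2.403
v -3.358 1.153 -1.665
v -3.849 0.437 -2.465
v -3.131 0.689 -1.727
v -3.477 0.211 -2.749
v -2.76 0.463 -2.011
v -0.239 -2.143 0.076
v 0.554 -1.463 1.125
v -0.496 -1.055 -0.435
v 0.297 -0.374 0.613
v 1.323 -2.286 -1.013
v 2.116 -1.605 0.035
v 1.066 -1.197 -1.525
v 1.859 -0.517 -0.476
v 2.396 -1.176 -4.274
v 2.985 -1.519 -3.555
v 2.584 0.376 -3.686
v 3.354 -1.358 -4.1
v 3.275 -1.111 -4.726
v 2.785 -0.895 -5.14
v 2.113 -0.81 -5.149
v 1.574 -0.897 -4.749
v 1.419 -1.114 -4.126
v 1.722 -1.36 -3.573
v 2.34 -1.52 -3.347
v -2.347 2.69 -2.597
v -1.925 2.901 -2.899
v -1.173 2.79 -0.883
v -2.061 3.118 -2.818
v -2.262 3.236 -2.687
v -2.483 3.23 -2.535
v -2.673 3.099 -2.398
v -2.788 2.875 -2.306
v -2.802 2.609 -2.281
v -2.711 2.361 -2.328
v -2.538 2.188 -2.437
v -2.32 2.131 -2.583
v -2.109 2.201 -2.732
v -1.952 2.384 -2.85
v -1.885 2.636 -2.91
f 1 12 6
f 1 6 2
f 1 2 8
f 1 8 11
f 1 11 12
f 2 6 10
f 6 12 5
f 12 11 3
f 11 8 7
f 8 2 9
f 4 10 5
f 4 5 3
f 4 3 7
f 4 7 9
f 4 9 10
f 5 10 6
f 3 5 12
f 7 3 11
f 9 7 8
f 10 9 2
f 14 13 17
f 14 17 15
f 15 17 18
f 15 18 16
f 17 13 19
f 17 19 18
f 18 19 20
f 18 20 16
f 19 13 21
f 19 21 20
f 20 21 22
f 20 22 16
f 21 13 23
f 21 23 22
f 22 23 24
f 22 24 16
f 23 13 25
f 23 25 24
f 24 25 26
f 24 26 16
f 25 13 27
f 25 27 26
f 26 27 28
f 26 28 16
f 27 13 29
f 27 29 28
f 28 29 30
f 28 30 16
f 29 13 31
f 29 31 30
f 30 31 32
f 30 32 16
f 31 13 14
f 31 14 32
f 32 14 15
f 32 15 16
f 34 36 33
f 37 34 33
f 33 36 35
f 35 37 33
f 34 40 36
f 38 34 37
f 38 40 34
f 36 40 35
f 39 37 35
f 35 40 39
f 39 38 37
f 40 38 39
f 42 41 44
f 42 44 43
f 44 41 45
f 44 45 43
f 45 41 46
f 45 46 43
f 46 41 47
f 46 47 43
f 47 41 48
f 47 48 43
f 48 41 49
f 48 49 43
f 49 41 50
f 49 50 43
f 50 41 51
f 50 51 43
f 51 41 42
f 51 42 43
f 53 52 55
f 53 55 54
f 55 52 56
f 55 56 54
f 56 52 57
f 56 57 54
f 57 52 58
f 57 58 54
f 58 52 59
f 58 59 54
f 59 52 60
f 59 60 54
f 60 52 61
f 60 61 54
f 61 52 62
f 61 62 54
f 62 52 63
f 62 63 54
f 63 52 64
f 63 64 54
f 64 52 65
f 64 65 54
f 65 52 66
f 65 66 54
f 66 52 53
f 66 53 54



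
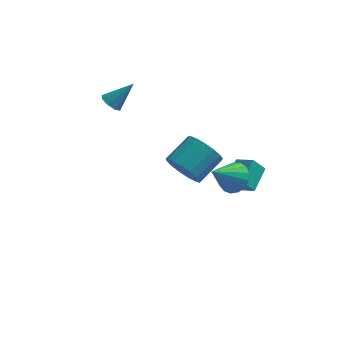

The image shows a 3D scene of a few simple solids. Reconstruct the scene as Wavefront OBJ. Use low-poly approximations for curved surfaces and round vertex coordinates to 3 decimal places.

v 3.17 -3.347 1.698
v 3.887 -3.444 2.198
v 2.23 -4.293 2.862
v 3.71 -3.09 2.343
v 3.41 -2.795 2.34
v 3.054 -2.627 2.19
v 2.725 -2.623 1.927
v 2.498 -2.786 1.611
v 2.425 -3.077 1.316
v 2.522 -3.43 1.108
v 2.768 -3.764 1.035
v 3.106 -4.003 1.114
v 3.459 -4.091 1.327
v 3.745 -4.009 1.625
v 3.9 -3.776 1.939
v 0.352 -0.03 -0.967
v 0.92 0.144 -1.881
v 1.857 1.364 -1.066
v 1.288 1.19 -0.153
v 0.52 0.477 -1.918
v 1.456 1.696 -1.103
v 0.081 0.693 -1.737
v 1.017 1.912 -0.922
v -0.296 0.744 -1.38
v 0.641 1.963 -0.565
v -0.525 0.618 -0.928
v 0.412 1.837 -0.113
v -0.552 0.343 -0.486
v 0.384 1.562 0.329
v -0.373 -0.017 -0.153
v 0.564 1.202 0.662
v -0.028 -0.38 -0.007
v 0.909 0.839 0.807
v 0.405 -0.662 -0.082
v 1.341 0.557 0.733
v 0.825 -0.8 -0.359
v 1.762 0.419 0.456
v 1.137 -0.761 -0.775
v 2.073 0.458 0.04
v 1.268 -0.555 -1.236
v 2.205 0.665 -0.421
v 1.19 -0.228 -1.635
v 2.127 0.991 -0.82
v 3.136 1.375 -2.783
v 3.527 2.691 -2.107
v 2.213 1.908 -3.289
v 2.604 3.224 -2.613
v 3.716 1.616 -3.587
v 4.107 2.932 -2.911
v 2.793 2.149 -4.093
v 3.184 3.465 -3.417
v -3.496 1.945 2.138
v -3.107 2.175 1.685
v -2.444 2.455 3.302
v -3.434 2.506 1.836
v -3.798 2.509 2.164
v -3.985 2.181 2.477
v -3.886 1.715 2.591
v -3.558 1.384 2.44
v -3.194 1.381 2.112
v -3.007 1.709 1.799
f 2 1 4
f 2 4 3
f 4 1 5
f 4 5 3
f 5 1 6
f 5 6 3
f 6 1 7
f 6 7 3
f 7 1 8
f 7 8 3
f 8 1 9
f 8 9 3
f 9 1 10
f 9 10 3
f 10 1 11
f 10 11 3
f 11 1 12
f 11 12 3
f 12 1 13
f 12 13 3
f 13 1 14
f 13 14 3
f 14 1 15
f 14 15 3
f 15 1 2
f 15 2 3
f 17 16 20
f 17 20 18
f 18 20 21
f 18 21 19
f 20 16 22
f 20 22 21
f 21 22 23
f 21 23 19
f 22 16 24
f 22 24 23
f 23 24 25
f 23 25 19
f 24 16 26
f 24 26 25
f 25 26 27
f 25 27 19
f 26 16 28
f 26 28 27
f 27 28 29
f 27 29 19
f 28 16 30
f 28 30 29
f 29 30 31
f 29 31 19
f 30 16 32
f 30 32 31
f 31 32 33
f 31 33 19
f 32 16 34
f 32 34 33
f 33 34 35
f 33 35 19
f 34 16 36
f 34 36 35
f 35 36 37
f 35 37 19
f 36 16 38
f 36 38 37
f 37 38 39
f 37 39 19
f 38 16 40
f 38 40 39
f 39 40 41
f 39 41 19
f 40 16 42
f 40 42 41
f 41 42 43
f 41 43 19
f 42 16 17
f 42 17 43
f 43 17 18
f 43 18 19
f 45 47 44
f 48 45 44
f 44 47 46
f 46 48 44
f 45 51 47
f 49 45 48
f 49 51 45
f 47 51 46
f 50 48 46
f 46 51 50
f 50 49 48
f 51 49 50
f 53 52 55
f 53 55 54
f 55 52 56
f 55 56 54
f 56 52 57
f 56 57 54
f 57 52 58
f 57 58 54
f 58 52 59
f 58 59 54
f 59 52 60
f 59 60 54
f 60 52 61
f 60 61 54
f 61 52 53
f 61 53 54



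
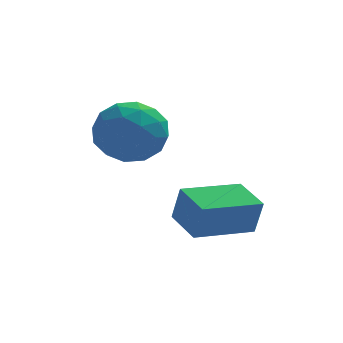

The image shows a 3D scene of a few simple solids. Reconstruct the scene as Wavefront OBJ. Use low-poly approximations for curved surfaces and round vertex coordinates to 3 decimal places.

v 0.979 -3.993 0.958
v 1.205 -4.174 2.112
v 0.419 -2.834 1.25
v 0.646 -3.015 2.404
v 2.714 -3.105 0.756
v 2.941 -3.286 1.91
v 2.155 -1.946 1.048
v 2.381 -2.127 2.202
v -1.083 -0.099 4.646
v -0.27 0.461 3.965
v -1.11 -1.581 3.395
v -0.297 -1.021 2.714
v 0.014 -1.45 3.79
v 0.031 -0.533 4.563
v -1.411 -0.587 2.797
v -1.394 0.33 3.57
v -0.473 0.159 2.823
v 0.408 -0.374 3.436
v -1.788 -0.746 3.924
v -0.907 -1.279 4.537
v -0.674 0.311 4.415
v -0.706 -1.431 2.945
v -0.523 -1.683 3.577
v -0.045 -1.354 3.177
v -0.497 -0.273 4.766
v -0.019 0.056 4.366
v 0.148 -1.067 4.263
v -1.361 -1.176 2.994
v -0.883 -0.847 2.594
v -1.335 0.234 4.183
v -0.857 0.563 3.783
v -1.528 -0.053 3.097
v -0.316 0.463 3.343
v -0.332 -0.408 2.608
v -0.986 -0.153 2.657
v -0.977 0.386 3.112
v 0.202 0.149 3.704
v 0.186 -0.722 2.969
v 0.369 -0.974 3.601
v 0.379 -0.435 4.055
v 0.083 -0.028 3.033
v -1.566 -0.398 4.391
v -1.582 -1.269 3.656
v -1.759 -0.685 3.305
v -1.749 -0.146 3.759
v -1.048 -0.712 4.752
v -1.064 -1.583 4.017
v -0.403 -1.506 4.248
v -0.394 -0.967 4.703
v -1.463 -1.092 4.327
f 2 4 1
f 5 2 1
f 1 4 3
f 3 5 1
f 2 8 4
f 6 2 5
f 6 8 2
f 4 8 3
f 7 5 3
f 3 8 7
f 7 6 5
f 8 6 7
f 9 46 25
f 46 20 49
f 25 49 14
f 46 49 25
f 9 25 21
f 25 14 26
f 21 26 10
f 25 26 21
f 9 21 30
f 21 10 31
f 30 31 16
f 21 31 30
f 9 30 42
f 30 16 45
f 42 45 19
f 30 45 42
f 9 42 46
f 42 19 50
f 46 50 20
f 42 50 46
f 10 26 37
f 26 14 40
f 37 40 18
f 26 40 37
f 14 49 27
f 49 20 48
f 27 48 13
f 49 48 27
f 20 50 47
f 50 19 43
f 47 43 11
f 50 43 47
f 19 45 44
f 45 16 32
f 44 32 15
f 45 32 44
f 16 31 36
f 31 10 33
f 36 33 17
f 31 33 36
f 12 38 24
f 38 18 39
f 24 39 13
f 38 39 24
f 12 24 22
f 24 13 23
f 22 23 11
f 24 23 22
f 12 22 29
f 22 11 28
f 29 28 15
f 22 28 29
f 12 29 34
f 29 15 35
f 34 35 17
f 29 35 34
f 12 34 38
f 34 17 41
f 38 41 18
f 34 41 38
f 13 39 27
f 39 18 40
f 27 40 14
f 39 40 27
f 11 23 47
f 23 13 48
f 47 48 20
f 23 48 47
f 15 28 44
f 28 11 43
f 44 43 19
f 28 43 44
f 17 35 36
f 35 15 32
f 36 32 16
f 35 32 36
f 18 41 37
f 41 17 33
f 37 33 10
f 41 33 37



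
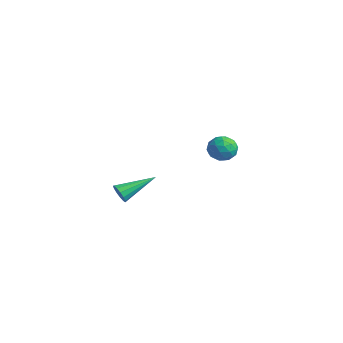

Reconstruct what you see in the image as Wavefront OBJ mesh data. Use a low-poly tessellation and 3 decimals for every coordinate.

v 0.584 -4.255 2.89
v 0.884 -4.123 2.448
v 0.836 -2.485 3.59
v 0.591 -4.053 2.378
v 0.295 -4.048 2.47
v 0.091 -4.108 2.696
v 0.044 -4.215 2.983
v 0.168 -4.335 3.24
v 0.425 -4.429 3.386
v 0.732 -4.468 3.375
v 0.992 -4.439 3.209
v 1.123 -4.352 2.942
v 1.083 -4.234 2.658
v -1.234 3.239 2.817
v -0.656 2.701 2.938
v -2.084 2.459 3.402
v -1.506 1.921 3.523
v -1.495 2.615 3.919
v -0.97 3.097 3.558
v -1.77 2.063 2.782
v -1.245 2.545 2.421
v -0.988 1.974 2.917
v -0.817 2.315 3.619
v -1.923 2.845 2.721
v -1.752 3.186 3.423
v -0.871 3.039 2.826
v -1.869 2.121 3.514
v -1.863 2.529 3.746
v -1.523 2.213 3.818
v -1.055 3.271 3.191
v -0.715 2.955 3.262
v -1.208 2.904 3.838
v -2.025 2.205 3.078
v -1.685 1.889 3.149
v -1.217 2.947 2.522
v -0.877 2.631 2.594
v -1.532 2.256 2.502
v -0.726 2.295 2.885
v -1.225 1.836 3.228
v -1.381 1.92 2.793
v -1.072 2.204 2.581
v -0.626 2.495 3.298
v -1.125 2.037 3.641
v -1.118 2.444 3.874
v -0.81 2.728 3.662
v -0.82 2.068 3.285
v -1.615 3.123 2.699
v -2.114 2.665 3.042
v -1.93 2.432 2.678
v -1.622 2.716 2.466
v -1.515 3.324 3.112
v -2.014 2.865 3.455
v -1.668 2.956 3.759
v -1.359 3.24 3.547
v -1.92 3.092 3.055
f 2 1 4
f 2 4 3
f 4 1 5
f 4 5 3
f 5 1 6
f 5 6 3
f 6 1 7
f 6 7 3
f 7 1 8
f 7 8 3
f 8 1 9
f 8 9 3
f 9 1 10
f 9 10 3
f 10 1 11
f 10 11 3
f 11 1 12
f 11 12 3
f 12 1 13
f 12 13 3
f 13 1 2
f 13 2 3
f 14 51 30
f 51 25 54
f 30 54 19
f 51 54 30
f 14 30 26
f 30 19 31
f 26 31 15
f 30 31 26
f 14 26 35
f 26 15 36
f 35 36 21
f 26 36 35
f 14 35 47
f 35 21 50
f 47 50 24
f 35 50 47
f 14 47 51
f 47 24 55
f 51 55 25
f 47 55 51
f 15 31 42
f 31 19 45
f 42 45 23
f 31 45 42
f 19 54 32
f 54 25 53
f 32 53 18
f 54 53 32
f 25 55 52
f 55 24 48
f 52 48 16
f 55 48 52
f 24 50 49
f 50 21 37
f 49 37 20
f 50 37 49
f 21 36 41
f 36 15 38
f 41 38 22
f 36 38 41
f 17 43 29
f 43 23 44
f 29 44 18
f 43 44 29
f 17 29 27
f 29 18 28
f 27 28 16
f 29 28 27
f 17 27 34
f 27 16 33
f 34 33 20
f 27 33 34
f 17 34 39
f 34 20 40
f 39 40 22
f 34 40 39
f 17 39 43
f 39 22 46
f 43 46 23
f 39 46 43
f 18 44 32
f 44 23 45
f 32 45 19
f 44 45 32
f 16 28 52
f 28 18 53
f 52 53 25
f 28 53 52
f 20 33 49
f 33 16 48
f 49 48 24
f 33 48 49
f 22 40 41
f 40 20 37
f 41 37 21
f 40 37 41
f 23 46 42
f 46 22 38
f 42 38 15
f 46 38 42



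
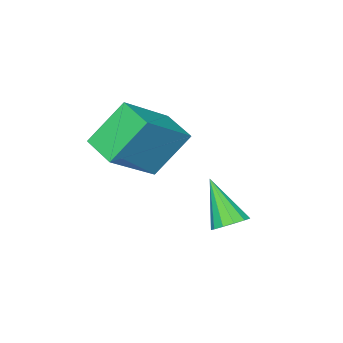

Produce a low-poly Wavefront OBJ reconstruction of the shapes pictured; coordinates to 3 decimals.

v 0.165 3.767 -1.524
v 0.738 3.682 -1.496
v -0.045 2.773 -0.236
v 0.675 3.94 -1.306
v 0.449 4.144 -1.186
v 0.133 4.228 -1.173
v -0.172 4.166 -1.271
v -0.37 3.977 -1.449
v -0.399 3.721 -1.651
v -0.248 3.481 -1.813
v 0.034 3.331 -1.882
v 0.358 3.319 -1.838
v 0.62 3.45 -1.694
v -1.03 0.211 0.834
v 0.61 0.106 2.026
v -0.774 1.378 0.585
v 0.865 1.272 1.777
v -0.065 -0.292 -0.537
v 1.574 -0.398 0.655
v 0.19 0.874 -0.786
v 1.83 0.769 0.406
f 2 1 4
f 2 4 3
f 4 1 5
f 4 5 3
f 5 1 6
f 5 6 3
f 6 1 7
f 6 7 3
f 7 1 8
f 7 8 3
f 8 1 9
f 8 9 3
f 9 1 10
f 9 10 3
f 10 1 11
f 10 11 3
f 11 1 12
f 11 12 3
f 12 1 13
f 12 13 3
f 13 1 2
f 13 2 3
f 15 17 14
f 18 15 14
f 14 17 16
f 16 18 14
f 15 21 17
f 19 15 18
f 19 21 15
f 17 21 16
f 20 18 16
f 16 21 20
f 20 19 18
f 21 19 20



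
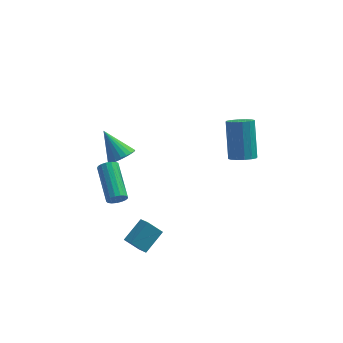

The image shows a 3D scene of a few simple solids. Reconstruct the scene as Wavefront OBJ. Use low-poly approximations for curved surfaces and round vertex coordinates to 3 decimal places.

v -1.071 -3.427 -2.82
v -1.809 -3.356 -2.091
v -1.429 -2.772 -3.247
v -2.167 -2.7 -2.518
v -0.253 -2.5 -2.082
v -0.991 -2.428 -1.353
v -0.611 -1.844 -2.509
v -1.349 -1.773 -1.78
v -2.498 -1.501 -0.415
v -2.293 -1.247 -0.858
v -2.796 0.676 0.013
v -3.002 0.421 0.455
v -2.546 -1.286 -0.919
v -3.049 0.637 -0.048
v -2.788 -1.373 -0.865
v -3.291 0.549 0.006
v -2.964 -1.491 -0.708
v -3.467 0.432 0.163
v -3.033 -1.61 -0.484
v -3.536 0.313 0.387
v -2.98 -1.705 -0.244
v -3.483 0.218 0.626
v -2.816 -1.753 -0.044
v -3.32 0.17 0.827
v -2.58 -1.743 0.072
v -3.083 0.179 0.943
v -2.325 -1.678 0.076
v -2.828 0.244 0.946
v -2.11 -1.573 -0.033
v -2.613 0.35 0.838
v -1.983 -1.451 -0.229
v -2.487 0.472 0.642
v -1.975 -1.341 -0.468
v -2.478 0.582 0.403
v -2.087 -1.267 -0.695
v -2.59 0.656 0.176
v -2.376 2.239 -0.561
v -2.071 1.745 -0.011
v -3.304 3.141 0.761
v -1.845 1.989 -0.017
v -1.71 2.276 -0.118
v -1.691 2.556 -0.296
v -1.789 2.782 -0.519
v -1.99 2.914 -0.75
v -2.257 2.93 -0.948
v -2.544 2.826 -1.079
v -2.802 2.62 -1.12
v -2.987 2.349 -1.065
v -3.066 2.059 -0.923
v -3.025 1.8 -0.718
v -2.873 1.617 -0.486
v -2.634 1.542 -0.267
v -2.35 1.587 -0.099
v 3.628 -1.466 2.893
v 4.333 -1.384 2.88
v 4.218 -0.113 4.634
v 3.512 -0.194 4.647
v 4.202 -1.111 2.673
v 4.086 0.161 4.427
v 3.917 -0.932 2.525
v 3.802 0.34 4.279
v 3.554 -0.896 2.475
v 3.439 0.375 4.23
v 3.211 -1.014 2.537
v 3.096 0.258 4.292
v 2.98 -1.252 2.695
v 2.865 0.02 4.449
v 2.922 -1.547 2.906
v 2.807 -0.276 4.66
v 3.054 -1.821 3.113
v 2.938 -0.549 4.867
v 3.338 -2 3.261
v 3.223 -0.728 5.015
v 3.701 -2.035 3.31
v 3.586 -0.764 5.065
v 4.044 -1.918 3.248
v 3.929 -0.646 5.003
v 4.275 -1.68 3.091
v 4.16 -0.408 4.845
f 2 4 1
f 5 2 1
f 1 4 3
f 3 5 1
f 2 8 4
f 6 2 5
f 6 8 2
f 4 8 3
f 7 5 3
f 3 8 7
f 7 6 5
f 8 6 7
f 10 9 13
f 10 13 11
f 11 13 14
f 11 14 12
f 13 9 15
f 13 15 14
f 14 15 16
f 14 16 12
f 15 9 17
f 15 17 16
f 16 17 18
f 16 18 12
f 17 9 19
f 17 19 18
f 18 19 20
f 18 20 12
f 19 9 21
f 19 21 20
f 20 21 22
f 20 22 12
f 21 9 23
f 21 23 22
f 22 23 24
f 22 24 12
f 23 9 25
f 23 25 24
f 24 25 26
f 24 26 12
f 25 9 27
f 25 27 26
f 26 27 28
f 26 28 12
f 27 9 29
f 27 29 28
f 28 29 30
f 28 30 12
f 29 9 31
f 29 31 30
f 30 31 32
f 30 32 12
f 31 9 33
f 31 33 32
f 32 33 34
f 32 34 12
f 33 9 35
f 33 35 34
f 34 35 36
f 34 36 12
f 35 9 10
f 35 10 36
f 36 10 11
f 36 11 12
f 38 37 40
f 38 40 39
f 40 37 41
f 40 41 39
f 41 37 42
f 41 42 39
f 42 37 43
f 42 43 39
f 43 37 44
f 43 44 39
f 44 37 45
f 44 45 39
f 45 37 46
f 45 46 39
f 46 37 47
f 46 47 39
f 47 37 48
f 47 48 39
f 48 37 49
f 48 49 39
f 49 37 50
f 49 50 39
f 50 37 51
f 50 51 39
f 51 37 52
f 51 52 39
f 52 37 53
f 52 53 39
f 53 37 38
f 53 38 39
f 55 54 58
f 55 58 56
f 56 58 59
f 56 59 57
f 58 54 60
f 58 60 59
f 59 60 61
f 59 61 57
f 60 54 62
f 60 62 61
f 61 62 63
f 61 63 57
f 62 54 64
f 62 64 63
f 63 64 65
f 63 65 57
f 64 54 66
f 64 66 65
f 65 66 67
f 65 67 57
f 66 54 68
f 66 68 67
f 67 68 69
f 67 69 57
f 68 54 70
f 68 70 69
f 69 70 71
f 69 71 57
f 70 54 72
f 70 72 71
f 71 72 73
f 71 73 57
f 72 54 74
f 72 74 73
f 73 74 75
f 73 75 57
f 74 54 76
f 74 76 75
f 75 76 77
f 75 77 57
f 76 54 78
f 76 78 77
f 77 78 79
f 77 79 57
f 78 54 55
f 78 55 79
f 79 55 56
f 79 56 57



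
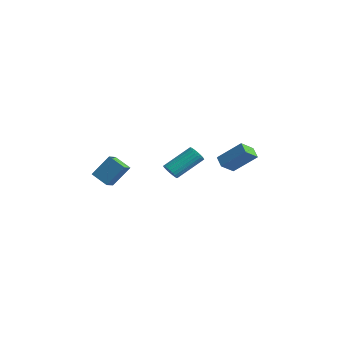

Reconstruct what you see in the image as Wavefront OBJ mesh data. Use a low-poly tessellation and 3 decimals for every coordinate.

v -1.258 3.655 1.756
v -1.202 2.729 2.402
v -0.238 4.565 2.973
v -0.182 3.639 3.618
v -0.578 3.421 1.362
v -0.522 2.495 2.007
v 0.442 4.331 2.578
v 0.498 3.405 3.224
v -2.757 -4.688 2.505
v -2.315 -3.833 3.771
v -3.099 -4.039 2.187
v -2.658 -3.184 3.452
v -1.742 -4.416 1.968
v -1.301 -3.561 3.233
v -2.085 -3.767 1.649
v -1.643 -2.912 2.915
v -2.484 0.424 1.421
v -1.956 0.215 1.58
v -1.648 1.868 2.719
v -2.176 2.076 2.559
v -1.902 0.335 1.392
v -1.593 1.988 2.53
v -1.936 0.469 1.207
v -1.628 2.121 2.346
v -2.054 0.595 1.055
v -1.746 2.248 2.194
v -2.237 0.696 0.959
v -1.929 2.348 2.097
v -2.458 0.755 0.933
v -2.15 2.407 2.072
v -2.683 0.764 0.981
v -2.375 2.416 2.12
v -2.878 0.721 1.097
v -2.569 2.373 2.235
v -3.012 0.632 1.261
v -2.704 2.285 2.4
v -3.067 0.512 1.45
v -2.758 2.165 2.588
v -3.032 0.379 1.634
v -2.724 2.031 2.773
v -2.914 0.252 1.786
v -2.606 1.905 2.925
v -2.731 0.152 1.883
v -2.423 1.804 3.021
v -2.51 0.093 1.908
v -2.202 1.745 3.047
v -2.285 0.084 1.86
v -1.977 1.736 2.999
v -2.091 0.127 1.745
v -1.782 1.779 2.883
f 2 4 1
f 5 2 1
f 1 4 3
f 3 5 1
f 2 8 4
f 6 2 5
f 6 8 2
f 4 8 3
f 7 5 3
f 3 8 7
f 7 6 5
f 8 6 7
f 10 12 9
f 13 10 9
f 9 12 11
f 11 13 9
f 10 16 12
f 14 10 13
f 14 16 10
f 12 16 11
f 15 13 11
f 11 16 15
f 15 14 13
f 16 14 15
f 18 17 21
f 18 21 19
f 19 21 22
f 19 22 20
f 21 17 23
f 21 23 22
f 22 23 24
f 22 24 20
f 23 17 25
f 23 25 24
f 24 25 26
f 24 26 20
f 25 17 27
f 25 27 26
f 26 27 28
f 26 28 20
f 27 17 29
f 27 29 28
f 28 29 30
f 28 30 20
f 29 17 31
f 29 31 30
f 30 31 32
f 30 32 20
f 31 17 33
f 31 33 32
f 32 33 34
f 32 34 20
f 33 17 35
f 33 35 34
f 34 35 36
f 34 36 20
f 35 17 37
f 35 37 36
f 36 37 38
f 36 38 20
f 37 17 39
f 37 39 38
f 38 39 40
f 38 40 20
f 39 17 41
f 39 41 40
f 40 41 42
f 40 42 20
f 41 17 43
f 41 43 42
f 42 43 44
f 42 44 20
f 43 17 45
f 43 45 44
f 44 45 46
f 44 46 20
f 45 17 47
f 45 47 46
f 46 47 48
f 46 48 20
f 47 17 49
f 47 49 48
f 48 49 50
f 48 50 20
f 49 17 18
f 49 18 50
f 50 18 19
f 50 19 20



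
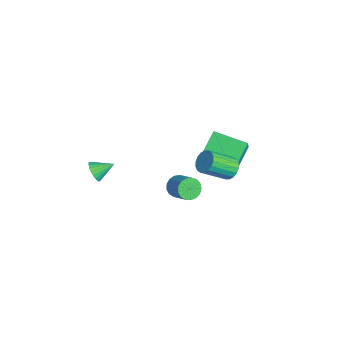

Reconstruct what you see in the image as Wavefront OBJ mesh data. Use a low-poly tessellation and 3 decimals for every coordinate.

v -2.415 -3.462 -1.873
v -1.871 -3.324 -2.275
v -2.285 -2.378 -1.327
v -2.073 -3.225 -2.423
v -2.326 -3.162 -2.488
v -2.593 -3.145 -2.459
v -2.833 -3.176 -2.341
v -3.009 -3.25 -2.152
v -3.095 -3.357 -1.92
v -3.077 -3.48 -1.681
v -2.958 -3.599 -1.471
v -2.757 -3.698 -1.322
v -2.503 -3.761 -1.257
v -2.236 -3.778 -1.286
v -1.996 -3.747 -1.405
v -1.82 -3.673 -1.594
v -1.734 -3.566 -1.826
v -1.752 -3.444 -2.065
v 0.77 3.308 -0.234
v 1.395 3.111 -0.555
v 1.494 1.654 0.532
v 0.87 1.852 0.854
v 1.496 3.3 -0.311
v 1.595 1.843 0.776
v 1.453 3.491 -0.051
v 1.552 2.034 1.036
v 1.275 3.645 0.172
v 1.374 2.189 1.259
v 0.997 3.733 0.315
v 1.096 2.277 1.402
v 0.674 3.737 0.35
v 0.773 2.28 1.437
v 0.37 3.656 0.268
v 0.469 2.199 1.355
v 0.146 3.506 0.088
v 0.245 2.049 1.175
v 0.045 3.317 -0.156
v 0.144 1.86 0.931
v 0.088 3.126 -0.416
v 0.187 1.669 0.671
v 0.266 2.971 -0.639
v 0.365 1.515 0.448
v 0.544 2.883 -0.782
v 0.643 1.427 0.305
v 0.867 2.88 -0.817
v 0.966 1.423 0.27
v 1.171 2.961 -0.735
v 1.27 1.504 0.352
v -3.717 3.768 -1.582
v -3.127 3.526 -0.637
v -2.49 5.385 -1.935
v -1.9 5.143 -0.99
v -2.44 2.557 -2.69
v -1.85 2.315 -1.745
v -1.213 4.174 -3.043
v -0.623 3.932 -2.098
v -1.317 0.987 -3.31
v -1.004 1.263 -3.909
v 0.09 1.628 -3.17
v -0.223 1.353 -2.57
v -1.183 1.532 -3.777
v -0.089 1.897 -3.038
v -1.393 1.677 -3.538
v -0.299 2.042 -2.798
v -1.585 1.663 -3.246
v -0.491 2.028 -2.507
v -1.716 1.495 -2.969
v -0.622 1.86 -2.23
v -1.756 1.211 -2.77
v -0.662 1.576 -2.031
v -1.695 0.875 -2.695
v -0.6 1.24 -1.956
v -1.547 0.565 -2.76
v -0.453 0.93 -2.021
v -1.347 0.352 -2.952
v -0.253 0.717 -2.213
v -1.14 0.284 -3.225
v -0.046 0.65 -2.486
v -0.973 0.378 -3.517
v 0.121 0.743 -2.778
v -0.886 0.611 -3.762
v 0.209 0.976 -3.023
v -0.897 0.931 -3.904
v 0.197 1.296 -3.165
f 2 1 4
f 2 4 3
f 4 1 5
f 4 5 3
f 5 1 6
f 5 6 3
f 6 1 7
f 6 7 3
f 7 1 8
f 7 8 3
f 8 1 9
f 8 9 3
f 9 1 10
f 9 10 3
f 10 1 11
f 10 11 3
f 11 1 12
f 11 12 3
f 12 1 13
f 12 13 3
f 13 1 14
f 13 14 3
f 14 1 15
f 14 15 3
f 15 1 16
f 15 16 3
f 16 1 17
f 16 17 3
f 17 1 18
f 17 18 3
f 18 1 2
f 18 2 3
f 20 19 23
f 20 23 21
f 21 23 24
f 21 24 22
f 23 19 25
f 23 25 24
f 24 25 26
f 24 26 22
f 25 19 27
f 25 27 26
f 26 27 28
f 26 28 22
f 27 19 29
f 27 29 28
f 28 29 30
f 28 30 22
f 29 19 31
f 29 31 30
f 30 31 32
f 30 32 22
f 31 19 33
f 31 33 32
f 32 33 34
f 32 34 22
f 33 19 35
f 33 35 34
f 34 35 36
f 34 36 22
f 35 19 37
f 35 37 36
f 36 37 38
f 36 38 22
f 37 19 39
f 37 39 38
f 38 39 40
f 38 40 22
f 39 19 41
f 39 41 40
f 40 41 42
f 40 42 22
f 41 19 43
f 41 43 42
f 42 43 44
f 42 44 22
f 43 19 45
f 43 45 44
f 44 45 46
f 44 46 22
f 45 19 47
f 45 47 46
f 46 47 48
f 46 48 22
f 47 19 20
f 47 20 48
f 48 20 21
f 48 21 22
f 50 52 49
f 53 50 49
f 49 52 51
f 51 53 49
f 50 56 52
f 54 50 53
f 54 56 50
f 52 56 51
f 55 53 51
f 51 56 55
f 55 54 53
f 56 54 55
f 58 57 61
f 58 61 59
f 59 61 62
f 59 62 60
f 61 57 63
f 61 63 62
f 62 63 64
f 62 64 60
f 63 57 65
f 63 65 64
f 64 65 66
f 64 66 60
f 65 57 67
f 65 67 66
f 66 67 68
f 66 68 60
f 67 57 69
f 67 69 68
f 68 69 70
f 68 70 60
f 69 57 71
f 69 71 70
f 70 71 72
f 70 72 60
f 71 57 73
f 71 73 72
f 72 73 74
f 72 74 60
f 73 57 75
f 73 75 74
f 74 75 76
f 74 76 60
f 75 57 77
f 75 77 76
f 76 77 78
f 76 78 60
f 77 57 79
f 77 79 78
f 78 79 80
f 78 80 60
f 79 57 81
f 79 81 80
f 80 81 82
f 80 82 60
f 81 57 83
f 81 83 82
f 82 83 84
f 82 84 60
f 83 57 58
f 83 58 84
f 84 58 59
f 84 59 60



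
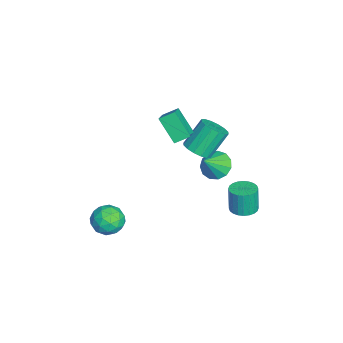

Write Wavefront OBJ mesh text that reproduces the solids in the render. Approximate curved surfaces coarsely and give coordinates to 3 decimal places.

v 2.232 -2.699 -2.689
v 3.162 -3.093 -2.398
v 1.538 -4.247 -2.562
v 2.468 -4.641 -2.271
v 1.945 -3.996 -1.626
v 2.374 -3.039 -1.705
v 2.326 -4.301 -3.255
v 2.755 -3.344 -3.334
v 3.221 -4.083 -2.748
v 2.985 -3.894 -1.741
v 1.715 -3.446 -3.219
v 1.479 -3.257 -2.212
v 2.758 -2.76 -2.555
v 1.942 -4.58 -2.405
v 1.634 -4.201 -2.026
v 2.181 -4.432 -1.855
v 2.295 -2.729 -2.147
v 2.841 -2.96 -1.976
v 2.126 -3.491 -1.522
v 1.859 -4.38 -2.984
v 2.405 -4.611 -2.813
v 2.519 -2.908 -3.105
v 3.066 -3.139 -2.934
v 2.574 -3.849 -3.438
v 3.339 -3.573 -2.589
v 2.931 -4.483 -2.514
v 2.848 -4.283 -3.093
v 3.1 -3.721 -3.139
v 3.201 -3.462 -1.997
v 2.793 -4.372 -1.922
v 2.485 -3.993 -1.543
v 2.737 -3.431 -1.59
v 3.235 -4.044 -2.203
v 1.907 -2.968 -3.038
v 1.499 -3.878 -2.963
v 1.963 -3.909 -3.37
v 2.215 -3.347 -3.417
v 1.769 -2.857 -2.446
v 1.361 -3.767 -2.371
v 1.6 -3.619 -1.821
v 1.852 -3.057 -1.867
v 1.465 -3.296 -2.757
v -1.643 -0.803 3.351
v -0.559 -0.961 3.931
v -1.78 0.088 3.849
v -0.696 -0.07 4.43
v -0.784 0.09 1.99
v 0.3 -0.068 2.571
v -0.921 0.981 2.489
v 0.163 0.823 3.069
v -0.631 3.837 -3.995
v -0.035 3.246 -3.949
v -0.214 3.193 -2.3
v -0.809 3.783 -2.345
v 0.144 3.52 -3.921
v -0.035 3.466 -2.272
v 0.204 3.841 -3.904
v 0.026 3.788 -2.255
v 0.138 4.162 -3.901
v -0.041 4.109 -2.251
v -0.045 4.434 -3.912
v -0.224 4.38 -2.262
v -0.318 4.614 -3.935
v -0.497 4.56 -2.286
v -0.638 4.676 -3.968
v -0.817 4.623 -2.319
v -0.957 4.611 -4.005
v -1.136 4.557 -2.355
v -1.226 4.427 -4.04
v -1.405 4.374 -2.391
v -1.405 4.154 -4.068
v -1.584 4.1 -2.419
v -1.466 3.832 -4.085
v -1.644 3.779 -2.436
v -1.399 3.511 -4.089
v -1.578 3.458 -2.439
v -1.216 3.24 -4.078
v -1.395 3.186 -2.428
v -0.943 3.06 -4.054
v -1.122 3.006 -2.405
v -0.623 2.997 -4.021
v -0.802 2.944 -2.372
v -0.304 3.063 -3.985
v -0.483 3.009 -2.335
v -1.597 1.138 0.315
v -0.899 1.719 0.255
v -1.585 2.703 1.805
v -2.283 2.122 1.865
v -1.237 1.906 -0.014
v -1.923 2.891 1.536
v -1.672 1.888 -0.195
v -2.358 2.872 1.355
v -2.086 1.669 -0.239
v -2.772 2.653 1.311
v -2.37 1.307 -0.135
v -3.056 2.292 1.415
v -2.446 0.9 0.09
v -3.132 1.885 1.64
v -2.295 0.557 0.375
v -2.981 1.541 1.925
v -1.957 0.369 0.644
v -2.643 1.354 2.194
v -1.522 0.388 0.825
v -2.208 1.372 2.375
v -1.108 0.607 0.869
v -1.794 1.591 2.419
v -0.824 0.968 0.765
v -1.51 1.953 2.315
v -0.748 1.375 0.54
v -1.434 2.36 2.09
v -2.625 2.202 -1.916
v -1.804 2.371 -2.461
v -1.695 1.518 -0.724
v -1.878 2.828 -2.14
v -2.189 3.087 -1.748
v -2.639 3.065 -1.41
v -3.085 2.769 -1.232
v -3.384 2.293 -1.271
v -3.443 1.789 -1.515
v -3.242 1.416 -1.887
v -2.845 1.292 -2.267
v -2.378 1.458 -2.536
v -1.99 1.86 -2.608
f 1 38 17
f 38 12 41
f 17 41 6
f 38 41 17
f 1 17 13
f 17 6 18
f 13 18 2
f 17 18 13
f 1 13 22
f 13 2 23
f 22 23 8
f 13 23 22
f 1 22 34
f 22 8 37
f 34 37 11
f 22 37 34
f 1 34 38
f 34 11 42
f 38 42 12
f 34 42 38
f 2 18 29
f 18 6 32
f 29 32 10
f 18 32 29
f 6 41 19
f 41 12 40
f 19 40 5
f 41 40 19
f 12 42 39
f 42 11 35
f 39 35 3
f 42 35 39
f 11 37 36
f 37 8 24
f 36 24 7
f 37 24 36
f 8 23 28
f 23 2 25
f 28 25 9
f 23 25 28
f 4 30 16
f 30 10 31
f 16 31 5
f 30 31 16
f 4 16 14
f 16 5 15
f 14 15 3
f 16 15 14
f 4 14 21
f 14 3 20
f 21 20 7
f 14 20 21
f 4 21 26
f 21 7 27
f 26 27 9
f 21 27 26
f 4 26 30
f 26 9 33
f 30 33 10
f 26 33 30
f 5 31 19
f 31 10 32
f 19 32 6
f 31 32 19
f 3 15 39
f 15 5 40
f 39 40 12
f 15 40 39
f 7 20 36
f 20 3 35
f 36 35 11
f 20 35 36
f 9 27 28
f 27 7 24
f 28 24 8
f 27 24 28
f 10 33 29
f 33 9 25
f 29 25 2
f 33 25 29
f 44 46 43
f 47 44 43
f 43 46 45
f 45 47 43
f 44 50 46
f 48 44 47
f 48 50 44
f 46 50 45
f 49 47 45
f 45 50 49
f 49 48 47
f 50 48 49
f 52 51 55
f 52 55 53
f 53 55 56
f 53 56 54
f 55 51 57
f 55 57 56
f 56 57 58
f 56 58 54
f 57 51 59
f 57 59 58
f 58 59 60
f 58 60 54
f 59 51 61
f 59 61 60
f 60 61 62
f 60 62 54
f 61 51 63
f 61 63 62
f 62 63 64
f 62 64 54
f 63 51 65
f 63 65 64
f 64 65 66
f 64 66 54
f 65 51 67
f 65 67 66
f 66 67 68
f 66 68 54
f 67 51 69
f 67 69 68
f 68 69 70
f 68 70 54
f 69 51 71
f 69 71 70
f 70 71 72
f 70 72 54
f 71 51 73
f 71 73 72
f 72 73 74
f 72 74 54
f 73 51 75
f 73 75 74
f 74 75 76
f 74 76 54
f 75 51 77
f 75 77 76
f 76 77 78
f 76 78 54
f 77 51 79
f 77 79 78
f 78 79 80
f 78 80 54
f 79 51 81
f 79 81 80
f 80 81 82
f 80 82 54
f 81 51 83
f 81 83 82
f 82 83 84
f 82 84 54
f 83 51 52
f 83 52 84
f 84 52 53
f 84 53 54
f 86 85 89
f 86 89 87
f 87 89 90
f 87 90 88
f 89 85 91
f 89 91 90
f 90 91 92
f 90 92 88
f 91 85 93
f 91 93 92
f 92 93 94
f 92 94 88
f 93 85 95
f 93 95 94
f 94 95 96
f 94 96 88
f 95 85 97
f 95 97 96
f 96 97 98
f 96 98 88
f 97 85 99
f 97 99 98
f 98 99 100
f 98 100 88
f 99 85 101
f 99 101 100
f 100 101 102
f 100 102 88
f 101 85 103
f 101 103 102
f 102 103 104
f 102 104 88
f 103 85 105
f 103 105 104
f 104 105 106
f 104 106 88
f 105 85 107
f 105 107 106
f 106 107 108
f 106 108 88
f 107 85 109
f 107 109 108
f 108 109 110
f 108 110 88
f 109 85 86
f 109 86 110
f 110 86 87
f 110 87 88
f 112 111 114
f 112 114 113
f 114 111 115
f 114 115 113
f 115 111 116
f 115 116 113
f 116 111 117
f 116 117 113
f 117 111 118
f 117 118 113
f 118 111 119
f 118 119 113
f 119 111 120
f 119 120 113
f 120 111 121
f 120 121 113
f 121 111 122
f 121 122 113
f 122 111 123
f 122 123 113
f 123 111 112
f 123 112 113

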